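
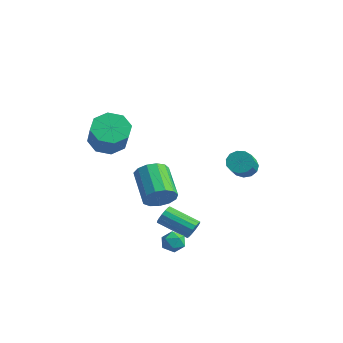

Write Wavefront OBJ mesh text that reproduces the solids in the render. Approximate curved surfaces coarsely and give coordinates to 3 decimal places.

v 2.815 -2.697 -3.321
v 3.296 -2.616 -3.784
v 3.284 -3.624 -2.996
v 3.765 -3.543 -3.459
v 3.735 -3.129 -2.93
v 3.445 -2.556 -3.131
v 3.135 -3.684 -3.649
v 2.845 -3.111 -3.85
v 3.494 -3.226 -3.987
v 3.864 -2.883 -3.543
v 2.716 -3.357 -3.237
v 3.086 -3.014 -2.793
v -1.205 -3.431 2.033
v -0.383 -3.045 1.571
v 0.708 -3.723 2.944
v -0.115 -4.109 3.407
v -0.705 -2.543 2.074
v 0.386 -3.221 3.447
v -1.321 -2.562 2.554
v -0.23 -3.239 3.927
v -1.869 -3.09 2.729
v -0.778 -3.767 4.102
v -2.028 -3.817 2.496
v -0.937 -4.495 3.869
v -1.706 -4.319 1.993
v -0.615 -4.997 3.366
v -1.09 -4.301 1.513
v 0.001 -4.978 2.886
v -0.542 -3.773 1.338
v 0.549 -4.45 2.711
v 0.183 -1.294 -2.314
v 0.673 -0.54 -2.122
v -0.913 0.229 -1.095
v -1.403 -0.526 -1.286
v 0.429 -0.445 -2.569
v -1.157 0.323 -1.542
v 0.107 -0.621 -2.936
v -1.479 0.148 -1.908
v -0.191 -1.01 -3.104
v -1.777 -0.241 -2.077
v -0.37 -1.489 -3.022
v -1.956 -0.721 -1.995
v -0.374 -1.907 -2.715
v -1.96 -1.138 -1.688
v -0.2 -2.13 -2.28
v -1.786 -1.361 -1.253
v 0.095 -2.088 -1.856
v -1.491 -1.319 -0.829
v 0.418 -1.793 -1.577
v -1.168 -1.025 -0.55
v 0.667 -1.341 -1.532
v -0.92 -0.572 -0.505
v 0.762 -0.873 -1.735
v -0.825 -0.105 -0.708
v 2.028 2.693 -0.672
v 2.286 2.385 -1.258
v 3.349 1.059 -0.093
v 3.092 1.367 0.492
v 2.543 2.676 -1.161
v 3.606 1.351 0.003
v 2.636 2.972 -0.909
v 3.7 1.647 0.255
v 2.537 3.18 -0.582
v 3.6 1.854 0.582
v 2.276 3.233 -0.283
v 3.339 1.907 0.881
v 1.936 3.114 -0.108
v 3 1.789 1.056
v 1.626 2.862 -0.112
v 2.689 1.536 1.052
v 1.443 2.556 -0.294
v 2.507 1.23 0.871
v 1.446 2.293 -0.596
v 2.51 0.968 0.569
v 1.634 2.157 -0.922
v 2.698 0.832 0.243
v 1.947 2.192 -1.169
v 3.011 0.866 -0.004
v 3.436 -1.939 -2.942
v 3.743 -2.082 -2.471
v 2.312 -2.783 -1.748
v 2.004 -2.641 -2.218
v 3.637 -1.806 -2.414
v 2.206 -2.508 -1.691
v 3.477 -1.567 -2.499
v 2.046 -2.268 -1.776
v 3.306 -1.427 -2.702
v 1.875 -2.129 -1.979
v 3.169 -1.425 -2.97
v 1.738 -2.126 -2.246
v 3.104 -1.56 -3.23
v 1.673 -2.261 -2.506
v 3.128 -1.797 -3.412
v 1.697 -2.498 -2.689
v 3.234 -2.072 -3.469
v 1.803 -2.774 -2.746
v 3.394 -2.312 -3.384
v 1.963 -3.013 -2.661
v 3.565 -2.451 -3.181
v 2.134 -3.153 -2.458
v 3.702 -2.454 -2.914
v 2.271 -3.155 -2.19
v 3.767 -2.319 -2.654
v 2.336 -3.02 -1.93
f 1 12 6
f 1 6 2
f 1 2 8
f 1 8 11
f 1 11 12
f 2 6 10
f 6 12 5
f 12 11 3
f 11 8 7
f 8 2 9
f 4 10 5
f 4 5 3
f 4 3 7
f 4 7 9
f 4 9 10
f 5 10 6
f 3 5 12
f 7 3 11
f 9 7 8
f 10 9 2
f 14 13 17
f 14 17 15
f 15 17 18
f 15 18 16
f 17 13 19
f 17 19 18
f 18 19 20
f 18 20 16
f 19 13 21
f 19 21 20
f 20 21 22
f 20 22 16
f 21 13 23
f 21 23 22
f 22 23 24
f 22 24 16
f 23 13 25
f 23 25 24
f 24 25 26
f 24 26 16
f 25 13 27
f 25 27 26
f 26 27 28
f 26 28 16
f 27 13 29
f 27 29 28
f 28 29 30
f 28 30 16
f 29 13 14
f 29 14 30
f 30 14 15
f 30 15 16
f 32 31 35
f 32 35 33
f 33 35 36
f 33 36 34
f 35 31 37
f 35 37 36
f 36 37 38
f 36 38 34
f 37 31 39
f 37 39 38
f 38 39 40
f 38 40 34
f 39 31 41
f 39 41 40
f 40 41 42
f 40 42 34
f 41 31 43
f 41 43 42
f 42 43 44
f 42 44 34
f 43 31 45
f 43 45 44
f 44 45 46
f 44 46 34
f 45 31 47
f 45 47 46
f 46 47 48
f 46 48 34
f 47 31 49
f 47 49 48
f 48 49 50
f 48 50 34
f 49 31 51
f 49 51 50
f 50 51 52
f 50 52 34
f 51 31 53
f 51 53 52
f 52 53 54
f 52 54 34
f 53 31 32
f 53 32 54
f 54 32 33
f 54 33 34
f 56 55 59
f 56 59 57
f 57 59 60
f 57 60 58
f 59 55 61
f 59 61 60
f 60 61 62
f 60 62 58
f 61 55 63
f 61 63 62
f 62 63 64
f 62 64 58
f 63 55 65
f 63 65 64
f 64 65 66
f 64 66 58
f 65 55 67
f 65 67 66
f 66 67 68
f 66 68 58
f 67 55 69
f 67 69 68
f 68 69 70
f 68 70 58
f 69 55 71
f 69 71 70
f 70 71 72
f 70 72 58
f 71 55 73
f 71 73 72
f 72 73 74
f 72 74 58
f 73 55 75
f 73 75 74
f 74 75 76
f 74 76 58
f 75 55 77
f 75 77 76
f 76 77 78
f 76 78 58
f 77 55 56
f 77 56 78
f 78 56 57
f 78 57 58
f 80 79 83
f 80 83 81
f 81 83 84
f 81 84 82
f 83 79 85
f 83 85 84
f 84 85 86
f 84 86 82
f 85 79 87
f 85 87 86
f 86 87 88
f 86 88 82
f 87 79 89
f 87 89 88
f 88 89 90
f 88 90 82
f 89 79 91
f 89 91 90
f 90 91 92
f 90 92 82
f 91 79 93
f 91 93 92
f 92 93 94
f 92 94 82
f 93 79 95
f 93 95 94
f 94 95 96
f 94 96 82
f 95 79 97
f 95 97 96
f 96 97 98
f 96 98 82
f 97 79 99
f 97 99 98
f 98 99 100
f 98 100 82
f 99 79 101
f 99 101 100
f 100 101 102
f 100 102 82
f 101 79 103
f 101 103 102
f 102 103 104
f 102 104 82
f 103 79 80
f 103 80 104
f 104 80 81
f 104 81 82



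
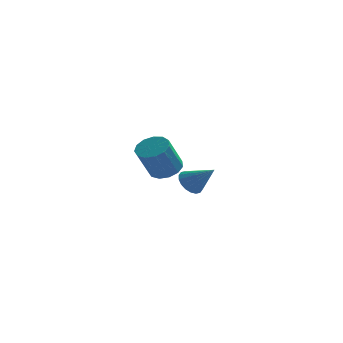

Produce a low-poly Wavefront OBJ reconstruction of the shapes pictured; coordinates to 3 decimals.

v -0.455 -3.556 2.076
v 0.009 -2.968 2.519
v -0.582 -3.717 4.128
v -1.045 -4.304 3.684
v -0.434 -2.77 2.449
v -1.025 -3.519 4.057
v -0.884 -2.822 2.26
v -1.474 -3.57 3.869
v -1.197 -3.106 2.013
v -1.787 -3.855 3.621
v -1.275 -3.533 1.785
v -1.865 -4.282 3.394
v -1.092 -3.968 1.65
v -1.682 -4.716 3.259
v -0.707 -4.271 1.65
v -1.297 -5.02 3.259
v -0.242 -4.348 1.785
v -0.832 -5.096 3.394
v 0.155 -4.173 2.013
v -0.435 -4.921 3.621
v 0.359 -3.802 2.26
v -0.231 -4.55 3.869
v 0.304 -3.353 2.449
v -0.286 -4.101 4.057
v 0.458 2.206 -1.122
v 0.902 2.885 -1.239
v 1.662 1.614 0.002
v 0.685 2.977 -0.96
v 0.424 2.915 -0.713
v 0.169 2.713 -0.547
v -0.028 2.41 -0.495
v -0.129 2.067 -0.567
v -0.113 1.752 -0.749
v 0.015 1.526 -1.006
v 0.231 1.435 -1.285
v 0.493 1.496 -1.532
v 0.747 1.698 -1.698
v 0.945 2.001 -1.75
v 1.046 2.344 -1.678
v 1.03 2.66 -1.496
f 2 1 5
f 2 5 3
f 3 5 6
f 3 6 4
f 5 1 7
f 5 7 6
f 6 7 8
f 6 8 4
f 7 1 9
f 7 9 8
f 8 9 10
f 8 10 4
f 9 1 11
f 9 11 10
f 10 11 12
f 10 12 4
f 11 1 13
f 11 13 12
f 12 13 14
f 12 14 4
f 13 1 15
f 13 15 14
f 14 15 16
f 14 16 4
f 15 1 17
f 15 17 16
f 16 17 18
f 16 18 4
f 17 1 19
f 17 19 18
f 18 19 20
f 18 20 4
f 19 1 21
f 19 21 20
f 20 21 22
f 20 22 4
f 21 1 23
f 21 23 22
f 22 23 24
f 22 24 4
f 23 1 2
f 23 2 24
f 24 2 3
f 24 3 4
f 26 25 28
f 26 28 27
f 28 25 29
f 28 29 27
f 29 25 30
f 29 30 27
f 30 25 31
f 30 31 27
f 31 25 32
f 31 32 27
f 32 25 33
f 32 33 27
f 33 25 34
f 33 34 27
f 34 25 35
f 34 35 27
f 35 25 36
f 35 36 27
f 36 25 37
f 36 37 27
f 37 25 38
f 37 38 27
f 38 25 39
f 38 39 27
f 39 25 40
f 39 40 27
f 40 25 26
f 40 26 27



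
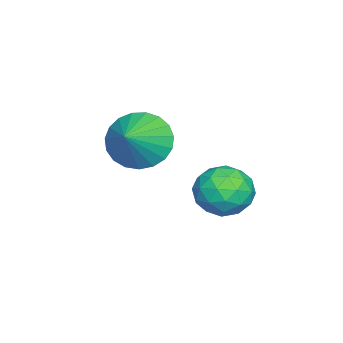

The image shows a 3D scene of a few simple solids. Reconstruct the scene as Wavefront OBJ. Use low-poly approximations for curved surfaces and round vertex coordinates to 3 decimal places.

v -3.529 -2.599 1.188
v -3.03 -2.847 0.382
v -2.391 -2.661 1.912
v -3.004 -2.44 0.376
v -3.069 -2.061 0.511
v -3.214 -1.775 0.762
v -3.413 -1.631 1.088
v -3.632 -1.655 1.43
v -3.833 -1.842 1.731
v -3.982 -2.16 1.938
v -4.053 -2.554 2.015
v -4.032 -2.956 1.95
v -3.925 -3.296 1.752
v -3.75 -3.515 1.457
v -3.536 -3.577 1.116
v -3.321 -3.469 0.787
v -3.142 -3.211 0.527
v -2.754 0.334 -0.393
v -2.179 0.847 0.038
v -2.541 -0.707 0.562
v -1.966 -0.194 0.993
v -2.826 0.007 0.996
v -2.958 0.651 0.405
v -1.762 -0.511 0.195
v -1.894 0.133 -0.396
v -1.566 0.325 0.401
v -2.224 0.646 0.896
v -2.496 -0.506 -0.296
v -3.154 -0.185 0.199
v -2.485 0.682 -0.262
v -2.235 -0.542 0.862
v -2.74 -0.424 0.863
v -2.402 -0.122 1.117
v -2.943 0.566 -0.046
v -2.605 0.868 0.208
v -2.985 0.375 0.771
v -2.115 -0.728 0.392
v -1.777 -0.426 0.646
v -2.318 0.262 -0.517
v -1.98 0.564 -0.263
v -1.735 -0.235 -0.171
v -1.787 0.677 0.205
v -1.662 0.065 0.767
v -1.542 -0.121 0.298
v -1.619 0.257 -0.05
v -2.173 0.865 0.496
v -2.048 0.253 1.058
v -2.554 0.371 1.06
v -2.631 0.75 0.713
v -1.813 0.558 0.71
v -2.672 -0.113 -0.458
v -2.547 -0.725 0.104
v -2.089 -0.61 -0.113
v -2.166 -0.231 -0.46
v -3.058 0.075 -0.167
v -2.933 -0.537 0.395
v -3.101 -0.117 0.65
v -3.178 0.261 0.302
v -2.907 -0.418 -0.11
f 2 1 4
f 2 4 3
f 4 1 5
f 4 5 3
f 5 1 6
f 5 6 3
f 6 1 7
f 6 7 3
f 7 1 8
f 7 8 3
f 8 1 9
f 8 9 3
f 9 1 10
f 9 10 3
f 10 1 11
f 10 11 3
f 11 1 12
f 11 12 3
f 12 1 13
f 12 13 3
f 13 1 14
f 13 14 3
f 14 1 15
f 14 15 3
f 15 1 16
f 15 16 3
f 16 1 17
f 16 17 3
f 17 1 2
f 17 2 3
f 18 55 34
f 55 29 58
f 34 58 23
f 55 58 34
f 18 34 30
f 34 23 35
f 30 35 19
f 34 35 30
f 18 30 39
f 30 19 40
f 39 40 25
f 30 40 39
f 18 39 51
f 39 25 54
f 51 54 28
f 39 54 51
f 18 51 55
f 51 28 59
f 55 59 29
f 51 59 55
f 19 35 46
f 35 23 49
f 46 49 27
f 35 49 46
f 23 58 36
f 58 29 57
f 36 57 22
f 58 57 36
f 29 59 56
f 59 28 52
f 56 52 20
f 59 52 56
f 28 54 53
f 54 25 41
f 53 41 24
f 54 41 53
f 25 40 45
f 40 19 42
f 45 42 26
f 40 42 45
f 21 47 33
f 47 27 48
f 33 48 22
f 47 48 33
f 21 33 31
f 33 22 32
f 31 32 20
f 33 32 31
f 21 31 38
f 31 20 37
f 38 37 24
f 31 37 38
f 21 38 43
f 38 24 44
f 43 44 26
f 38 44 43
f 21 43 47
f 43 26 50
f 47 50 27
f 43 50 47
f 22 48 36
f 48 27 49
f 36 49 23
f 48 49 36
f 20 32 56
f 32 22 57
f 56 57 29
f 32 57 56
f 24 37 53
f 37 20 52
f 53 52 28
f 37 52 53
f 26 44 45
f 44 24 41
f 45 41 25
f 44 41 45
f 27 50 46
f 50 26 42
f 46 42 19
f 50 42 46



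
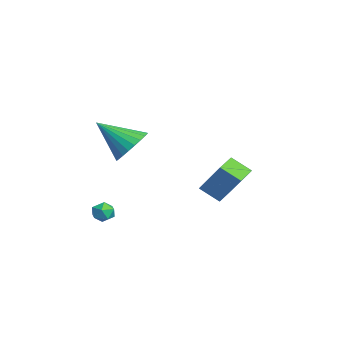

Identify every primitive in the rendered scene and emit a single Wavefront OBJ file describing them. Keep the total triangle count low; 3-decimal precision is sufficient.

v -2.068 -2.618 -3.475
v -1.42 -2.634 -3.404
v -2.04 -3.566 -3.936
v -1.392 -3.582 -3.865
v -1.779 -3.624 -3.341
v -1.796 -3.037 -3.057
v -1.664 -3.163 -4.283
v -1.681 -2.576 -3.999
v -1.171 -2.97 -3.904
v -1.241 -3.255 -3.322
v -2.219 -2.945 -4.018
v -2.289 -3.23 -3.436
v 0.354 -2.044 1.305
v 1.336 -2.089 1.777
v -0.374 -3.576 2.675
v 1.145 -1.789 2.01
v 0.833 -1.528 2.137
v 0.449 -1.346 2.136
v 0.05 -1.27 2.009
v -0.302 -1.312 1.775
v -0.555 -1.465 1.469
v -0.669 -1.707 1.138
v -0.627 -2 0.833
v -0.436 -2.3 0.599
v -0.125 -2.561 0.473
v 0.259 -2.743 0.474
v 0.658 -2.819 0.601
v 1.01 -2.777 0.835
v 1.263 -2.623 1.141
v 1.377 -2.382 1.472
v -2.425 2.655 -3.754
v -2.962 1.752 -3.025
v -3.42 3.416 -3.546
v -3.958 2.512 -2.817
v -1.442 3.468 -2.023
v -1.98 2.564 -1.294
v -2.438 4.228 -1.815
v -2.975 3.325 -1.086
f 1 12 6
f 1 6 2
f 1 2 8
f 1 8 11
f 1 11 12
f 2 6 10
f 6 12 5
f 12 11 3
f 11 8 7
f 8 2 9
f 4 10 5
f 4 5 3
f 4 3 7
f 4 7 9
f 4 9 10
f 5 10 6
f 3 5 12
f 7 3 11
f 9 7 8
f 10 9 2
f 14 13 16
f 14 16 15
f 16 13 17
f 16 17 15
f 17 13 18
f 17 18 15
f 18 13 19
f 18 19 15
f 19 13 20
f 19 20 15
f 20 13 21
f 20 21 15
f 21 13 22
f 21 22 15
f 22 13 23
f 22 23 15
f 23 13 24
f 23 24 15
f 24 13 25
f 24 25 15
f 25 13 26
f 25 26 15
f 26 13 27
f 26 27 15
f 27 13 28
f 27 28 15
f 28 13 29
f 28 29 15
f 29 13 30
f 29 30 15
f 30 13 14
f 30 14 15
f 32 34 31
f 35 32 31
f 31 34 33
f 33 35 31
f 32 38 34
f 36 32 35
f 36 38 32
f 34 38 33
f 37 35 33
f 33 38 37
f 37 36 35
f 38 36 37



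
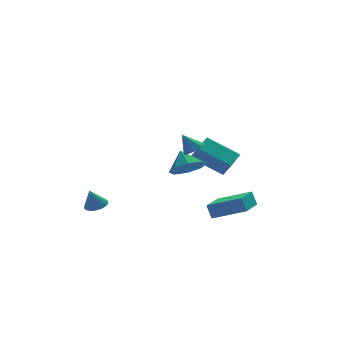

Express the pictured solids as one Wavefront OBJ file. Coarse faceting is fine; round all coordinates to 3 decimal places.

v 0.907 -2.894 -0.667
v 1.43 -3.51 -0.012
v 0.833 -1.986 0.247
v 1.911 -3.041 -0.439
v 1.805 -2.486 -0.999
v 1.173 -2.169 -1.364
v 0.385 -2.277 -1.322
v -0.097 -2.746 -0.895
v 0.01 -3.302 -0.335
v 0.642 -3.618 0.031
v -3.06 0.415 -4.204
v -2.498 0.075 -4.027
v -3.44 0.385 -3.056
v -2.419 0.327 -3.995
v -2.438 0.591 -3.994
v -2.551 0.829 -4.025
v -2.742 1.004 -4.083
v -2.981 1.089 -4.16
v -3.232 1.072 -4.244
v -3.457 0.954 -4.321
v -3.622 0.755 -4.381
v -3.701 0.504 -4.414
v -3.682 0.239 -4.415
v -3.569 0.001 -4.383
v -3.378 -0.174 -4.325
v -3.139 -0.259 -4.248
v -2.888 -0.241 -4.165
v -2.663 -0.124 -4.087
v 0.761 -4.197 1.274
v 1.294 -4.324 1.624
v 0.239 -3.763 2.226
v 1.303 -3.869 1.422
v 0.995 -3.606 1.133
v 0.55 -3.689 0.927
v 0.229 -4.069 0.923
v 0.22 -4.524 1.125
v 0.528 -4.787 1.414
v 0.973 -4.704 1.62
v 4.148 0.093 -3.003
v 4.316 -0.621 -2.041
v 2.636 1.216 -1.905
v 2.804 0.501 -0.943
v 4.996 0.839 -2.597
v 5.164 0.124 -1.635
v 3.484 1.961 -1.499
v 3.652 1.247 -0.537
v 3.266 -5.233 -3.195
v 3.112 -4.876 -2.384
v 1.734 -4.217 -3.932
v 1.58 -3.86 -3.12
v 4.56 -3.62 -3.66
v 4.406 -3.263 -2.848
v 3.028 -2.604 -4.396
v 2.874 -2.247 -3.585
f 2 1 4
f 2 4 3
f 4 1 5
f 4 5 3
f 5 1 6
f 5 6 3
f 6 1 7
f 6 7 3
f 7 1 8
f 7 8 3
f 8 1 9
f 8 9 3
f 9 1 10
f 9 10 3
f 10 1 2
f 10 2 3
f 12 11 14
f 12 14 13
f 14 11 15
f 14 15 13
f 15 11 16
f 15 16 13
f 16 11 17
f 16 17 13
f 17 11 18
f 17 18 13
f 18 11 19
f 18 19 13
f 19 11 20
f 19 20 13
f 20 11 21
f 20 21 13
f 21 11 22
f 21 22 13
f 22 11 23
f 22 23 13
f 23 11 24
f 23 24 13
f 24 11 25
f 24 25 13
f 25 11 26
f 25 26 13
f 26 11 27
f 26 27 13
f 27 11 28
f 27 28 13
f 28 11 12
f 28 12 13
f 30 29 32
f 30 32 31
f 32 29 33
f 32 33 31
f 33 29 34
f 33 34 31
f 34 29 35
f 34 35 31
f 35 29 36
f 35 36 31
f 36 29 37
f 36 37 31
f 37 29 38
f 37 38 31
f 38 29 30
f 38 30 31
f 40 42 39
f 43 40 39
f 39 42 41
f 41 43 39
f 40 46 42
f 44 40 43
f 44 46 40
f 42 46 41
f 45 43 41
f 41 46 45
f 45 44 43
f 46 44 45
f 48 50 47
f 51 48 47
f 47 50 49
f 49 51 47
f 48 54 50
f 52 48 51
f 52 54 48
f 50 54 49
f 53 51 49
f 49 54 53
f 53 52 51
f 54 52 53



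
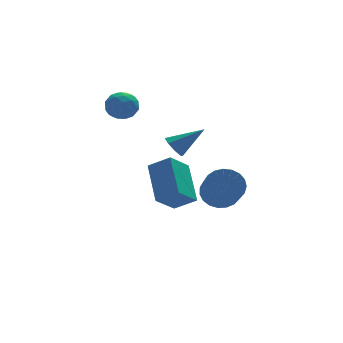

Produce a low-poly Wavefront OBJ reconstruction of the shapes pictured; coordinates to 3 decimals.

v -1.928 2.819 0.83
v -1.528 2.743 1.443
v -1.452 1.817 0.397
v -1.052 1.741 1.01
v -1.783 1.654 1.034
v -2.077 2.274 1.302
v -0.903 2.286 0.538
v -1.197 2.906 0.806
v -0.895 2.414 1.263
v -1.438 2.024 1.569
v -1.542 2.536 0.271
v -2.085 2.146 0.577
v -1.77 2.869 1.175
v -1.21 1.691 0.665
v -1.64 1.64 0.68
v -1.405 1.596 1.04
v -2.092 2.593 1.091
v -1.857 2.549 1.452
v -2.007 1.909 1.211
v -1.123 2.011 0.388
v -0.888 1.967 0.749
v -1.575 2.964 0.8
v -1.34 2.92 1.16
v -0.973 2.651 0.629
v -1.162 2.631 1.429
v -0.883 2.042 1.175
v -0.795 2.363 0.897
v -0.968 2.727 1.055
v -1.482 2.402 1.609
v -1.202 1.813 1.355
v -1.632 1.762 1.369
v -1.804 2.126 1.526
v -1.11 2.208 1.503
v -1.778 2.747 0.485
v -1.498 2.158 0.231
v -1.176 2.434 0.314
v -1.348 2.798 0.471
v -2.097 2.518 0.665
v -1.818 1.929 0.411
v -2.012 1.833 0.785
v -2.185 2.197 0.943
v -1.87 2.352 0.337
v 1.221 -1.555 -2.534
v 1.856 -1.966 -2.85
v 1.534 -3.256 -1.822
v 0.899 -2.845 -1.506
v 2.002 -1.797 -2.592
v 1.68 -3.087 -1.565
v 2.013 -1.586 -2.325
v 1.691 -2.876 -1.297
v 1.887 -1.37 -2.093
v 1.565 -2.66 -1.065
v 1.646 -1.186 -1.937
v 1.324 -2.476 -0.91
v 1.331 -1.066 -1.885
v 1.009 -2.355 -0.858
v 0.998 -1.03 -1.945
v 0.675 -2.32 -0.917
v 0.702 -1.085 -2.107
v 0.38 -2.375 -1.079
v 0.497 -1.222 -2.342
v 0.175 -2.511 -1.315
v 0.417 -1.416 -2.611
v 0.095 -2.705 -1.583
v 0.476 -1.634 -2.866
v 0.153 -2.923 -1.839
v 0.663 -1.838 -3.064
v 0.341 -3.128 -2.036
v 0.948 -1.994 -3.17
v 0.625 -3.284 -2.143
v 1.279 -2.074 -3.166
v 0.957 -3.363 -2.139
v 1.601 -2.064 -3.053
v 1.278 -3.353 -2.026
v 0.814 2.606 -1.945
v 1.165 2.903 -2.345
v 2.046 2.374 -1.035
v 0.981 3.187 -2.024
v 0.698 3.13 -1.656
v 0.484 2.766 -1.458
v 0.462 2.308 -1.545
v 0.647 2.024 -1.867
v 0.929 2.081 -2.235
v 1.144 2.445 -2.433
v -0.514 1.078 -4.068
v -0.266 2.74 -2.911
v 0.44 1.532 -4.924
v 0.689 3.193 -3.767
v 0.271 0.547 -3.473
v 0.52 2.208 -2.316
v 1.226 1 -4.329
v 1.474 2.662 -3.172
f 1 38 17
f 38 12 41
f 17 41 6
f 38 41 17
f 1 17 13
f 17 6 18
f 13 18 2
f 17 18 13
f 1 13 22
f 13 2 23
f 22 23 8
f 13 23 22
f 1 22 34
f 22 8 37
f 34 37 11
f 22 37 34
f 1 34 38
f 34 11 42
f 38 42 12
f 34 42 38
f 2 18 29
f 18 6 32
f 29 32 10
f 18 32 29
f 6 41 19
f 41 12 40
f 19 40 5
f 41 40 19
f 12 42 39
f 42 11 35
f 39 35 3
f 42 35 39
f 11 37 36
f 37 8 24
f 36 24 7
f 37 24 36
f 8 23 28
f 23 2 25
f 28 25 9
f 23 25 28
f 4 30 16
f 30 10 31
f 16 31 5
f 30 31 16
f 4 16 14
f 16 5 15
f 14 15 3
f 16 15 14
f 4 14 21
f 14 3 20
f 21 20 7
f 14 20 21
f 4 21 26
f 21 7 27
f 26 27 9
f 21 27 26
f 4 26 30
f 26 9 33
f 30 33 10
f 26 33 30
f 5 31 19
f 31 10 32
f 19 32 6
f 31 32 19
f 3 15 39
f 15 5 40
f 39 40 12
f 15 40 39
f 7 20 36
f 20 3 35
f 36 35 11
f 20 35 36
f 9 27 28
f 27 7 24
f 28 24 8
f 27 24 28
f 10 33 29
f 33 9 25
f 29 25 2
f 33 25 29
f 44 43 47
f 44 47 45
f 45 47 48
f 45 48 46
f 47 43 49
f 47 49 48
f 48 49 50
f 48 50 46
f 49 43 51
f 49 51 50
f 50 51 52
f 50 52 46
f 51 43 53
f 51 53 52
f 52 53 54
f 52 54 46
f 53 43 55
f 53 55 54
f 54 55 56
f 54 56 46
f 55 43 57
f 55 57 56
f 56 57 58
f 56 58 46
f 57 43 59
f 57 59 58
f 58 59 60
f 58 60 46
f 59 43 61
f 59 61 60
f 60 61 62
f 60 62 46
f 61 43 63
f 61 63 62
f 62 63 64
f 62 64 46
f 63 43 65
f 63 65 64
f 64 65 66
f 64 66 46
f 65 43 67
f 65 67 66
f 66 67 68
f 66 68 46
f 67 43 69
f 67 69 68
f 68 69 70
f 68 70 46
f 69 43 71
f 69 71 70
f 70 71 72
f 70 72 46
f 71 43 73
f 71 73 72
f 72 73 74
f 72 74 46
f 73 43 44
f 73 44 74
f 74 44 45
f 74 45 46
f 76 75 78
f 76 78 77
f 78 75 79
f 78 79 77
f 79 75 80
f 79 80 77
f 80 75 81
f 80 81 77
f 81 75 82
f 81 82 77
f 82 75 83
f 82 83 77
f 83 75 84
f 83 84 77
f 84 75 76
f 84 76 77
f 86 88 85
f 89 86 85
f 85 88 87
f 87 89 85
f 86 92 88
f 90 86 89
f 90 92 86
f 88 92 87
f 91 89 87
f 87 92 91
f 91 90 89
f 92 90 91



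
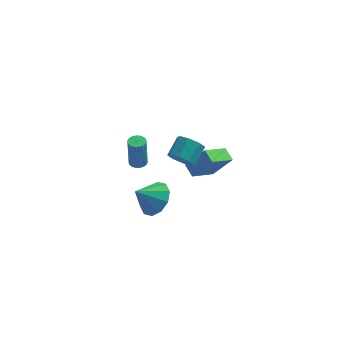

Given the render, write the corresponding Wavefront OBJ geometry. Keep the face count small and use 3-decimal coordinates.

v -2.797 3.591 -4.065
v -2.436 3.951 -4.059
v -2.481 3.968 -2.21
v -2.843 3.609 -2.215
v -2.601 4.062 -4.064
v -2.647 4.079 -2.215
v -2.796 4.101 -4.069
v -2.842 4.119 -2.22
v -2.991 4.063 -4.074
v -3.037 4.08 -2.224
v -3.157 3.953 -4.077
v -3.202 3.97 -2.228
v -3.268 3.788 -4.078
v -3.313 3.805 -2.229
v -3.307 3.593 -4.077
v -3.353 3.61 -2.228
v -3.269 3.397 -4.075
v -3.314 3.415 -2.225
v -3.159 3.232 -4.07
v -3.204 3.249 -2.221
v -2.993 3.121 -4.065
v -3.039 3.138 -2.216
v -2.798 3.081 -4.06
v -2.844 3.099 -2.211
v -2.603 3.12 -4.056
v -2.649 3.137 -2.206
v -2.438 3.23 -4.052
v -2.483 3.247 -2.203
v -2.327 3.395 -4.051
v -2.372 3.412 -2.202
v -2.287 3.59 -4.052
v -2.333 3.607 -2.203
v -2.326 3.785 -4.055
v -2.371 3.803 -2.205
v 0.377 -0.786 -0.536
v 1.368 -0.762 0.746
v -0.028 -0.153 -0.235
v 0.963 -0.129 1.047
v 1.377 0.229 -1.327
v 2.368 0.253 -0.045
v 0.972 0.862 -1.026
v 1.963 0.886 0.256
v -0.118 -1.877 1.942
v 0.451 -1.814 1.427
v 0.887 -0.881 2.023
v 0.318 -0.943 2.538
v -0.023 -1.497 1.279
v 0.413 -0.564 1.875
v -0.553 -1.403 1.519
v -0.117 -0.47 2.115
v -0.828 -1.586 2.006
v -0.392 -0.653 2.603
v -0.687 -1.939 2.457
v -0.251 -1.006 3.053
v -0.213 -2.256 2.605
v 0.223 -1.323 3.201
v 0.317 -2.35 2.365
v 0.753 -1.417 2.961
v 0.592 -2.167 1.877
v 1.028 -1.234 2.474
v -1.308 -3.486 0.285
v -0.57 -3.522 1.003
v -2.252 -3.854 1.235
v -0.808 -2.932 0.995
v -1.237 -2.553 0.715
v -1.693 -2.531 0.271
v -2.001 -2.873 -0.168
v -2.045 -3.45 -0.434
v -1.807 -4.04 -0.426
v -1.378 -4.419 -0.146
v -0.923 -4.441 0.298
v -0.614 -4.099 0.737
f 2 1 5
f 2 5 3
f 3 5 6
f 3 6 4
f 5 1 7
f 5 7 6
f 6 7 8
f 6 8 4
f 7 1 9
f 7 9 8
f 8 9 10
f 8 10 4
f 9 1 11
f 9 11 10
f 10 11 12
f 10 12 4
f 11 1 13
f 11 13 12
f 12 13 14
f 12 14 4
f 13 1 15
f 13 15 14
f 14 15 16
f 14 16 4
f 15 1 17
f 15 17 16
f 16 17 18
f 16 18 4
f 17 1 19
f 17 19 18
f 18 19 20
f 18 20 4
f 19 1 21
f 19 21 20
f 20 21 22
f 20 22 4
f 21 1 23
f 21 23 22
f 22 23 24
f 22 24 4
f 23 1 25
f 23 25 24
f 24 25 26
f 24 26 4
f 25 1 27
f 25 27 26
f 26 27 28
f 26 28 4
f 27 1 29
f 27 29 28
f 28 29 30
f 28 30 4
f 29 1 31
f 29 31 30
f 30 31 32
f 30 32 4
f 31 1 33
f 31 33 32
f 32 33 34
f 32 34 4
f 33 1 2
f 33 2 34
f 34 2 3
f 34 3 4
f 36 38 35
f 39 36 35
f 35 38 37
f 37 39 35
f 36 42 38
f 40 36 39
f 40 42 36
f 38 42 37
f 41 39 37
f 37 42 41
f 41 40 39
f 42 40 41
f 44 43 47
f 44 47 45
f 45 47 48
f 45 48 46
f 47 43 49
f 47 49 48
f 48 49 50
f 48 50 46
f 49 43 51
f 49 51 50
f 50 51 52
f 50 52 46
f 51 43 53
f 51 53 52
f 52 53 54
f 52 54 46
f 53 43 55
f 53 55 54
f 54 55 56
f 54 56 46
f 55 43 57
f 55 57 56
f 56 57 58
f 56 58 46
f 57 43 59
f 57 59 58
f 58 59 60
f 58 60 46
f 59 43 44
f 59 44 60
f 60 44 45
f 60 45 46
f 62 61 64
f 62 64 63
f 64 61 65
f 64 65 63
f 65 61 66
f 65 66 63
f 66 61 67
f 66 67 63
f 67 61 68
f 67 68 63
f 68 61 69
f 68 69 63
f 69 61 70
f 69 70 63
f 70 61 71
f 70 71 63
f 71 61 72
f 71 72 63
f 72 61 62
f 72 62 63



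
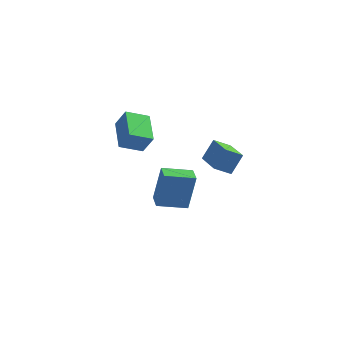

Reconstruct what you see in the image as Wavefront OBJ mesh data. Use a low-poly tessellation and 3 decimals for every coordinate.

v 3.927 -2.698 0.845
v 4.261 -2.233 1.843
v 2.783 -1.392 0.621
v 3.118 -0.928 1.618
v 4.542 -2.232 0.422
v 4.877 -1.768 1.419
v 3.399 -0.927 0.197
v 3.733 -0.462 1.195
v -0.903 0.264 -0.456
v -1.751 -0.493 -0.012
v -1.779 1.658 0.246
v -2.627 0.902 0.69
v -0.313 0.158 0.49
v -1.161 -0.598 0.934
v -1.189 1.553 1.192
v -2.037 0.796 1.636
v -0.014 -0.541 -2.894
v 0.323 -0.389 -0.979
v 1.188 0.277 -3.17
v 1.524 0.429 -1.256
v 0.516 -1.329 -2.924
v 0.852 -1.177 -1.01
v 1.717 -0.511 -3.201
v 2.054 -0.359 -1.286
f 2 4 1
f 5 2 1
f 1 4 3
f 3 5 1
f 2 8 4
f 6 2 5
f 6 8 2
f 4 8 3
f 7 5 3
f 3 8 7
f 7 6 5
f 8 6 7
f 10 12 9
f 13 10 9
f 9 12 11
f 11 13 9
f 10 16 12
f 14 10 13
f 14 16 10
f 12 16 11
f 15 13 11
f 11 16 15
f 15 14 13
f 16 14 15
f 18 20 17
f 21 18 17
f 17 20 19
f 19 21 17
f 18 24 20
f 22 18 21
f 22 24 18
f 20 24 19
f 23 21 19
f 19 24 23
f 23 22 21
f 24 22 23



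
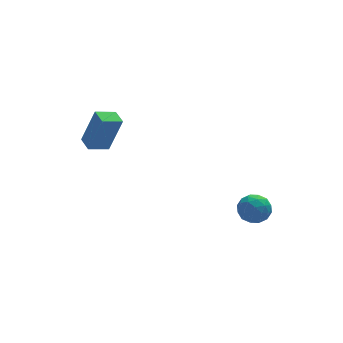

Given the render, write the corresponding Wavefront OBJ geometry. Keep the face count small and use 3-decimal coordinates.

v 1.835 -2.947 -0.242
v 2.464 -2.469 -0.637
v 2.736 -4.051 -0.143
v 3.365 -3.573 -0.538
v 3.099 -3.365 0.277
v 2.542 -2.682 0.217
v 2.658 -3.838 -0.997
v 2.101 -3.155 -1.057
v 2.972 -3.02 -1.104
v 3.245 -2.727 -0.316
v 1.955 -3.793 -0.464
v 2.228 -3.5 0.324
v 2.07 -2.611 -0.448
v 3.13 -3.909 -0.332
v 2.974 -3.787 0.147
v 3.343 -3.506 -0.085
v 2.116 -2.736 0.054
v 2.486 -2.455 -0.178
v 2.859 -2.982 0.359
v 2.714 -4.065 -0.602
v 3.084 -3.784 -0.834
v 1.857 -3.014 -0.695
v 2.226 -2.733 -0.927
v 2.341 -3.538 -1.139
v 2.739 -2.654 -0.954
v 3.269 -3.303 -0.897
v 2.853 -3.458 -1.166
v 2.526 -3.057 -1.202
v 2.899 -2.482 -0.492
v 3.429 -3.131 -0.434
v 3.273 -3.008 0.046
v 2.945 -2.607 0.01
v 3.198 -2.805 -0.766
v 1.771 -3.389 -0.346
v 2.301 -4.038 -0.288
v 2.255 -3.913 -0.79
v 1.927 -3.512 -0.826
v 1.931 -3.217 0.117
v 2.461 -3.866 0.174
v 2.674 -3.463 0.422
v 2.347 -3.062 0.386
v 2.002 -3.715 -0.014
v -4.397 1.69 1.577
v -3.719 1.519 3.588
v -4.57 2.584 1.711
v -3.891 2.413 3.722
v -3.329 1.947 1.238
v -2.65 1.776 3.249
v -3.501 2.841 1.372
v -2.823 2.67 3.383
f 1 38 17
f 38 12 41
f 17 41 6
f 38 41 17
f 1 17 13
f 17 6 18
f 13 18 2
f 17 18 13
f 1 13 22
f 13 2 23
f 22 23 8
f 13 23 22
f 1 22 34
f 22 8 37
f 34 37 11
f 22 37 34
f 1 34 38
f 34 11 42
f 38 42 12
f 34 42 38
f 2 18 29
f 18 6 32
f 29 32 10
f 18 32 29
f 6 41 19
f 41 12 40
f 19 40 5
f 41 40 19
f 12 42 39
f 42 11 35
f 39 35 3
f 42 35 39
f 11 37 36
f 37 8 24
f 36 24 7
f 37 24 36
f 8 23 28
f 23 2 25
f 28 25 9
f 23 25 28
f 4 30 16
f 30 10 31
f 16 31 5
f 30 31 16
f 4 16 14
f 16 5 15
f 14 15 3
f 16 15 14
f 4 14 21
f 14 3 20
f 21 20 7
f 14 20 21
f 4 21 26
f 21 7 27
f 26 27 9
f 21 27 26
f 4 26 30
f 26 9 33
f 30 33 10
f 26 33 30
f 5 31 19
f 31 10 32
f 19 32 6
f 31 32 19
f 3 15 39
f 15 5 40
f 39 40 12
f 15 40 39
f 7 20 36
f 20 3 35
f 36 35 11
f 20 35 36
f 9 27 28
f 27 7 24
f 28 24 8
f 27 24 28
f 10 33 29
f 33 9 25
f 29 25 2
f 33 25 29
f 44 46 43
f 47 44 43
f 43 46 45
f 45 47 43
f 44 50 46
f 48 44 47
f 48 50 44
f 46 50 45
f 49 47 45
f 45 50 49
f 49 48 47
f 50 48 49



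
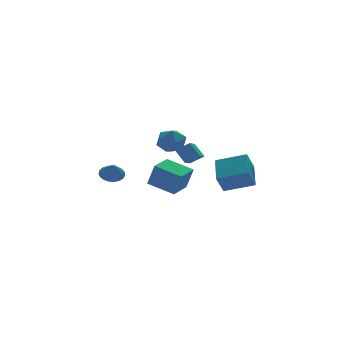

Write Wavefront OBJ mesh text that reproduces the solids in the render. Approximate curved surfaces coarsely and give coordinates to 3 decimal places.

v -2.759 2.891 -0.87
v -2.036 2.527 -0.999
v -2.881 2.309 0.09
v -1.945 2.803 -0.821
v -1.995 3.094 -0.65
v -2.177 3.35 -0.518
v -2.46 3.527 -0.447
v -2.794 3.594 -0.449
v -3.123 3.539 -0.524
v -3.388 3.373 -0.658
v -3.544 3.123 -0.83
v -3.565 2.833 -1.008
v -3.446 2.553 -1.163
v -3.209 2.332 -1.267
v -2.893 2.207 -1.302
v -2.555 2.201 -1.263
v -2.251 2.314 -1.156
v 0.528 3.514 0.891
v 1.466 3.978 1.07
v 1.154 2.022 1.47
v 2.092 2.486 1.649
v 1.251 2.742 2.245
v 0.864 3.664 1.887
v 1.756 2.336 0.653
v 1.369 3.258 0.295
v 2.225 3.25 0.924
v 1.913 3.501 1.907
v 0.707 2.499 0.633
v 0.395 2.75 1.616
v 0.048 -0.099 -2.028
v 0.341 -0.534 -0.464
v -1.094 1.308 -1.422
v -0.801 0.872 0.142
v 1.361 0.948 -1.982
v 1.654 0.512 -0.418
v 0.219 2.354 -1.376
v 0.512 1.919 0.188
v 2.624 -4.871 0.935
v 3.369 -3.225 1.794
v 1.035 -3.846 0.349
v 1.779 -2.2 1.208
v 3.281 -4.54 -0.268
v 4.025 -2.894 0.591
v 1.691 -3.515 -0.854
v 2.436 -1.869 0.005
v 3.065 2.607 -0.104
v 2.7 3.273 0.812
v 2.202 2.934 -0.685
v 1.837 3.599 0.232
v 4.223 4.301 -0.872
v 3.858 4.966 0.045
v 3.36 4.627 -1.452
v 2.995 5.293 -0.536
f 2 1 4
f 2 4 3
f 4 1 5
f 4 5 3
f 5 1 6
f 5 6 3
f 6 1 7
f 6 7 3
f 7 1 8
f 7 8 3
f 8 1 9
f 8 9 3
f 9 1 10
f 9 10 3
f 10 1 11
f 10 11 3
f 11 1 12
f 11 12 3
f 12 1 13
f 12 13 3
f 13 1 14
f 13 14 3
f 14 1 15
f 14 15 3
f 15 1 16
f 15 16 3
f 16 1 17
f 16 17 3
f 17 1 2
f 17 2 3
f 18 29 23
f 18 23 19
f 18 19 25
f 18 25 28
f 18 28 29
f 19 23 27
f 23 29 22
f 29 28 20
f 28 25 24
f 25 19 26
f 21 27 22
f 21 22 20
f 21 20 24
f 21 24 26
f 21 26 27
f 22 27 23
f 20 22 29
f 24 20 28
f 26 24 25
f 27 26 19
f 31 33 30
f 34 31 30
f 30 33 32
f 32 34 30
f 31 37 33
f 35 31 34
f 35 37 31
f 33 37 32
f 36 34 32
f 32 37 36
f 36 35 34
f 37 35 36
f 39 41 38
f 42 39 38
f 38 41 40
f 40 42 38
f 39 45 41
f 43 39 42
f 43 45 39
f 41 45 40
f 44 42 40
f 40 45 44
f 44 43 42
f 45 43 44
f 47 49 46
f 50 47 46
f 46 49 48
f 48 50 46
f 47 53 49
f 51 47 50
f 51 53 47
f 49 53 48
f 52 50 48
f 48 53 52
f 52 51 50
f 53 51 52



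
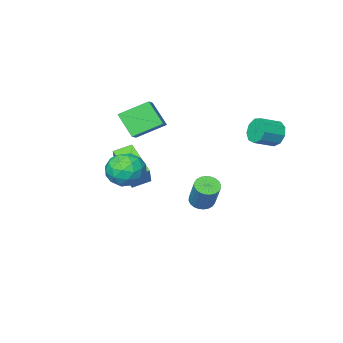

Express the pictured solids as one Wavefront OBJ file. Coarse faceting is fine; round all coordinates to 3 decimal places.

v -3.111 2.027 2.948
v -2.801 2.297 2.285
v -1.718 2.143 2.73
v -2.029 1.873 3.392
v -2.883 2.7 2.626
v -1.801 2.546 3.07
v -3.072 2.788 3.117
v -1.99 2.634 3.561
v -3.28 2.519 3.529
v -2.197 2.365 3.973
v -3.408 2.021 3.669
v -2.326 1.867 4.113
v -3.398 1.525 3.472
v -2.315 1.371 3.916
v -3.253 1.264 3.029
v -2.171 1.11 3.474
v -3.042 1.36 2.549
v -1.96 1.206 2.993
v -2.863 1.768 2.255
v -1.781 1.614 2.699
v 0.878 -4.447 -0.002
v 1.387 -3.801 1.119
v 0.998 -2.671 -1.079
v 1.507 -2.026 0.042
v 1.853 -4.694 -0.302
v 2.362 -4.049 0.819
v 1.973 -2.919 -1.379
v 2.482 -2.273 -0.258
v -1.705 -2.152 -2.992
v -1.037 -2.208 -3.106
v -0.687 -1.224 -1.543
v -1.355 -1.168 -1.428
v -1.093 -1.983 -3.235
v -0.743 -0.999 -1.672
v -1.242 -1.784 -3.327
v -0.892 -0.8 -1.764
v -1.462 -1.641 -3.368
v -1.111 -0.657 -1.805
v -1.718 -1.575 -3.352
v -1.368 -0.591 -1.788
v -1.973 -1.598 -3.28
v -1.622 -0.614 -1.717
v -2.187 -1.704 -3.165
v -1.836 -0.721 -1.602
v -2.327 -1.879 -3.024
v -1.977 -0.895 -1.461
v -2.373 -2.096 -2.877
v -2.023 -1.112 -1.314
v -2.317 -2.321 -2.748
v -1.967 -1.337 -1.185
v -2.168 -2.52 -2.656
v -1.818 -1.536 -1.093
v -1.949 -2.663 -2.615
v -1.598 -1.679 -1.052
v -1.692 -2.729 -2.632
v -1.342 -1.745 -1.068
v -1.438 -2.706 -2.703
v -1.087 -1.722 -1.14
v -1.224 -2.599 -2.818
v -0.873 -1.616 -1.255
v -1.083 -2.425 -2.959
v -0.733 -1.441 -1.396
v 1.568 -3.149 1.916
v 1.724 -4.18 3.089
v 0.234 -2.415 2.737
v 0.39 -3.447 3.911
v 2.21 -2.513 2.389
v 2.366 -3.545 3.563
v 0.876 -1.78 3.211
v 1.032 -2.811 4.384
v 3.35 0.058 0.656
v 4.406 -0.125 0.691
v 3.094 -1.195 1.829
v 4.15 -1.378 1.864
v 3.75 -0.465 2.261
v 3.908 0.309 1.536
v 3.592 -1.629 0.984
v 3.75 -0.855 0.259
v 4.556 -1.167 0.894
v 4.653 -0.448 1.683
v 2.847 -0.872 0.837
v 2.944 -0.153 1.626
v 3.9 0.076 0.57
v 3.6 -1.396 1.95
v 3.365 -0.86 2.183
v 3.985 -0.967 2.204
v 3.608 0.331 1.067
v 4.228 0.224 1.088
v 3.843 0.024 2.011
v 3.272 -1.544 1.432
v 3.892 -1.651 1.453
v 3.515 -0.353 0.316
v 4.135 -0.46 0.337
v 3.657 -1.344 0.509
v 4.609 -0.644 0.71
v 4.459 -1.38 1.4
v 4.131 -1.528 0.883
v 4.223 -1.073 0.456
v 4.667 -0.221 1.174
v 4.516 -0.957 1.864
v 4.281 -0.421 2.097
v 4.374 0.034 1.671
v 4.755 -0.833 1.294
v 2.984 -0.363 0.656
v 2.833 -1.099 1.346
v 3.126 -1.354 0.849
v 3.219 -0.899 0.423
v 3.041 0.06 1.12
v 2.891 -0.676 1.81
v 3.277 -0.247 2.064
v 3.369 0.208 1.637
v 2.745 -0.487 1.226
f 2 1 5
f 2 5 3
f 3 5 6
f 3 6 4
f 5 1 7
f 5 7 6
f 6 7 8
f 6 8 4
f 7 1 9
f 7 9 8
f 8 9 10
f 8 10 4
f 9 1 11
f 9 11 10
f 10 11 12
f 10 12 4
f 11 1 13
f 11 13 12
f 12 13 14
f 12 14 4
f 13 1 15
f 13 15 14
f 14 15 16
f 14 16 4
f 15 1 17
f 15 17 16
f 16 17 18
f 16 18 4
f 17 1 19
f 17 19 18
f 18 19 20
f 18 20 4
f 19 1 2
f 19 2 20
f 20 2 3
f 20 3 4
f 22 24 21
f 25 22 21
f 21 24 23
f 23 25 21
f 22 28 24
f 26 22 25
f 26 28 22
f 24 28 23
f 27 25 23
f 23 28 27
f 27 26 25
f 28 26 27
f 30 29 33
f 30 33 31
f 31 33 34
f 31 34 32
f 33 29 35
f 33 35 34
f 34 35 36
f 34 36 32
f 35 29 37
f 35 37 36
f 36 37 38
f 36 38 32
f 37 29 39
f 37 39 38
f 38 39 40
f 38 40 32
f 39 29 41
f 39 41 40
f 40 41 42
f 40 42 32
f 41 29 43
f 41 43 42
f 42 43 44
f 42 44 32
f 43 29 45
f 43 45 44
f 44 45 46
f 44 46 32
f 45 29 47
f 45 47 46
f 46 47 48
f 46 48 32
f 47 29 49
f 47 49 48
f 48 49 50
f 48 50 32
f 49 29 51
f 49 51 50
f 50 51 52
f 50 52 32
f 51 29 53
f 51 53 52
f 52 53 54
f 52 54 32
f 53 29 55
f 53 55 54
f 54 55 56
f 54 56 32
f 55 29 57
f 55 57 56
f 56 57 58
f 56 58 32
f 57 29 59
f 57 59 58
f 58 59 60
f 58 60 32
f 59 29 61
f 59 61 60
f 60 61 62
f 60 62 32
f 61 29 30
f 61 30 62
f 62 30 31
f 62 31 32
f 64 66 63
f 67 64 63
f 63 66 65
f 65 67 63
f 64 70 66
f 68 64 67
f 68 70 64
f 66 70 65
f 69 67 65
f 65 70 69
f 69 68 67
f 70 68 69
f 71 108 87
f 108 82 111
f 87 111 76
f 108 111 87
f 71 87 83
f 87 76 88
f 83 88 72
f 87 88 83
f 71 83 92
f 83 72 93
f 92 93 78
f 83 93 92
f 71 92 104
f 92 78 107
f 104 107 81
f 92 107 104
f 71 104 108
f 104 81 112
f 108 112 82
f 104 112 108
f 72 88 99
f 88 76 102
f 99 102 80
f 88 102 99
f 76 111 89
f 111 82 110
f 89 110 75
f 111 110 89
f 82 112 109
f 112 81 105
f 109 105 73
f 112 105 109
f 81 107 106
f 107 78 94
f 106 94 77
f 107 94 106
f 78 93 98
f 93 72 95
f 98 95 79
f 93 95 98
f 74 100 86
f 100 80 101
f 86 101 75
f 100 101 86
f 74 86 84
f 86 75 85
f 84 85 73
f 86 85 84
f 74 84 91
f 84 73 90
f 91 90 77
f 84 90 91
f 74 91 96
f 91 77 97
f 96 97 79
f 91 97 96
f 74 96 100
f 96 79 103
f 100 103 80
f 96 103 100
f 75 101 89
f 101 80 102
f 89 102 76
f 101 102 89
f 73 85 109
f 85 75 110
f 109 110 82
f 85 110 109
f 77 90 106
f 90 73 105
f 106 105 81
f 90 105 106
f 79 97 98
f 97 77 94
f 98 94 78
f 97 94 98
f 80 103 99
f 103 79 95
f 99 95 72
f 103 95 99



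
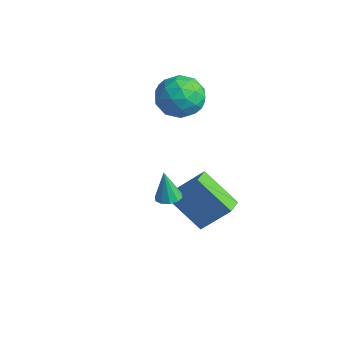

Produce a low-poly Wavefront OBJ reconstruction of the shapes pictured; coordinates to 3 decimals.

v 0.413 0.008 -4.049
v -1.032 -0.75 -2.604
v 1.28 0.975 -2.676
v -0.165 0.218 -1.231
v 1.005 -0.778 -3.869
v -0.44 -1.535 -2.424
v 1.872 0.19 -2.496
v 0.427 -0.568 -1.051
v 2.494 -3.411 0.554
v 2.996 -3.697 0.607
v 2.286 -3.509 2.006
v 3.064 -3.347 0.64
v 2.914 -3.021 0.64
v 2.604 -2.844 0.608
v 2.252 -2.884 0.555
v 1.992 -3.125 0.501
v 1.924 -3.476 0.468
v 2.074 -3.801 0.468
v 2.384 -3.978 0.5
v 2.736 -3.938 0.553
v -2.717 1.751 1.63
v -2.179 1.413 2.659
v -3.181 -0.113 1.261
v -2.643 -0.451 2.29
v -3.668 0.189 2.325
v -3.382 1.341 2.553
v -1.978 -0.041 1.367
v -1.692 1.111 1.595
v -1.723 0.305 2.496
v -2.767 0.448 3.089
v -2.593 0.852 0.831
v -3.637 0.995 1.424
v -2.407 1.746 2.177
v -2.953 -0.446 1.743
v -3.555 -0.07 1.764
v -3.239 -0.268 2.368
v -3.114 1.704 2.115
v -2.798 1.505 2.72
v -3.673 0.786 2.523
v -2.562 -0.205 1.2
v -2.246 -0.404 1.805
v -2.121 1.568 1.552
v -1.805 1.37 2.156
v -1.687 0.514 1.397
v -1.823 0.896 2.686
v -2.096 -0.2 2.469
v -1.705 0.041 1.926
v -1.536 0.718 2.061
v -2.437 0.98 3.035
v -2.71 -0.116 2.817
v -3.312 0.26 2.838
v -3.144 0.938 2.972
v -2.169 0.329 2.939
v -2.65 1.416 1.103
v -2.923 0.32 0.885
v -2.216 0.362 0.948
v -2.048 1.04 1.082
v -3.264 1.5 1.451
v -3.537 0.404 1.234
v -3.824 0.582 1.859
v -3.655 1.259 1.994
v -3.191 0.971 0.981
f 2 4 1
f 5 2 1
f 1 4 3
f 3 5 1
f 2 8 4
f 6 2 5
f 6 8 2
f 4 8 3
f 7 5 3
f 3 8 7
f 7 6 5
f 8 6 7
f 10 9 12
f 10 12 11
f 12 9 13
f 12 13 11
f 13 9 14
f 13 14 11
f 14 9 15
f 14 15 11
f 15 9 16
f 15 16 11
f 16 9 17
f 16 17 11
f 17 9 18
f 17 18 11
f 18 9 19
f 18 19 11
f 19 9 20
f 19 20 11
f 20 9 10
f 20 10 11
f 21 58 37
f 58 32 61
f 37 61 26
f 58 61 37
f 21 37 33
f 37 26 38
f 33 38 22
f 37 38 33
f 21 33 42
f 33 22 43
f 42 43 28
f 33 43 42
f 21 42 54
f 42 28 57
f 54 57 31
f 42 57 54
f 21 54 58
f 54 31 62
f 58 62 32
f 54 62 58
f 22 38 49
f 38 26 52
f 49 52 30
f 38 52 49
f 26 61 39
f 61 32 60
f 39 60 25
f 61 60 39
f 32 62 59
f 62 31 55
f 59 55 23
f 62 55 59
f 31 57 56
f 57 28 44
f 56 44 27
f 57 44 56
f 28 43 48
f 43 22 45
f 48 45 29
f 43 45 48
f 24 50 36
f 50 30 51
f 36 51 25
f 50 51 36
f 24 36 34
f 36 25 35
f 34 35 23
f 36 35 34
f 24 34 41
f 34 23 40
f 41 40 27
f 34 40 41
f 24 41 46
f 41 27 47
f 46 47 29
f 41 47 46
f 24 46 50
f 46 29 53
f 50 53 30
f 46 53 50
f 25 51 39
f 51 30 52
f 39 52 26
f 51 52 39
f 23 35 59
f 35 25 60
f 59 60 32
f 35 60 59
f 27 40 56
f 40 23 55
f 56 55 31
f 40 55 56
f 29 47 48
f 47 27 44
f 48 44 28
f 47 44 48
f 30 53 49
f 53 29 45
f 49 45 22
f 53 45 49



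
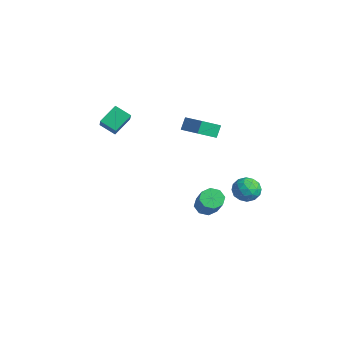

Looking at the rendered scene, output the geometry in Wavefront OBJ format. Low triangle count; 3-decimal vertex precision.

v 2.073 3.282 -1.124
v 2.505 2.713 -1.568
v 0.915 2.847 -1.692
v 1.347 2.278 -2.136
v 1.275 2.194 -1.302
v 1.991 2.463 -0.951
v 1.429 3.097 -2.309
v 2.145 3.366 -1.958
v 2.107 2.598 -2.3
v 2.012 2.041 -1.678
v 1.408 3.519 -1.582
v 1.313 2.962 -0.96
v 2.391 3.036 -1.297
v 1.029 2.524 -1.963
v 0.987 2.475 -1.473
v 1.241 2.14 -1.734
v 2.088 2.889 -0.934
v 2.342 2.555 -1.195
v 1.619 2.25 -1.038
v 1.078 3.005 -2.065
v 1.332 2.671 -2.326
v 2.179 3.42 -1.526
v 2.433 3.085 -1.787
v 1.801 3.31 -2.222
v 2.41 2.634 -1.988
v 1.73 2.378 -2.321
v 1.778 2.859 -2.423
v 2.199 3.017 -2.217
v 2.354 2.306 -1.622
v 1.674 2.05 -1.955
v 1.632 2.001 -1.465
v 2.052 2.159 -1.259
v 2.121 2.239 -2.052
v 1.746 3.51 -1.305
v 1.066 3.254 -1.638
v 1.368 3.401 -2.001
v 1.788 3.559 -1.795
v 1.69 3.182 -0.939
v 1.01 2.926 -1.272
v 1.221 2.543 -1.043
v 1.642 2.701 -0.837
v 1.299 3.321 -1.208
v -3.915 -3.13 1.906
v -4.14 -2.151 2.716
v -3.254 -2.534 1.369
v -3.478 -1.555 2.178
v -2.322 -3.785 3.142
v -2.546 -2.806 3.951
v -1.66 -3.189 2.604
v -1.885 -2.21 3.414
v -3.133 2.709 1.123
v -3.052 1.526 1.79
v -1.705 3.004 1.472
v -1.624 1.821 2.139
v -2.876 2.319 0.401
v -2.795 1.136 1.068
v -1.448 2.614 0.75
v -1.367 1.431 1.417
v -1.469 2.055 -4.434
v -0.982 1.934 -4.935
v 0.357 1.583 -3.547
v -0.131 1.705 -3.046
v -1 2.456 -4.786
v 0.339 2.105 -3.398
v -1.293 2.743 -4.43
v 0.046 2.392 -3.042
v -1.69 2.628 -4.077
v -0.351 2.277 -2.689
v -1.957 2.177 -3.933
v -0.618 1.826 -2.545
v -1.939 1.655 -4.082
v -0.6 1.304 -2.694
v -1.646 1.368 -4.438
v -0.307 1.017 -3.05
v -1.249 1.483 -4.791
v 0.09 1.132 -3.403
f 1 38 17
f 38 12 41
f 17 41 6
f 38 41 17
f 1 17 13
f 17 6 18
f 13 18 2
f 17 18 13
f 1 13 22
f 13 2 23
f 22 23 8
f 13 23 22
f 1 22 34
f 22 8 37
f 34 37 11
f 22 37 34
f 1 34 38
f 34 11 42
f 38 42 12
f 34 42 38
f 2 18 29
f 18 6 32
f 29 32 10
f 18 32 29
f 6 41 19
f 41 12 40
f 19 40 5
f 41 40 19
f 12 42 39
f 42 11 35
f 39 35 3
f 42 35 39
f 11 37 36
f 37 8 24
f 36 24 7
f 37 24 36
f 8 23 28
f 23 2 25
f 28 25 9
f 23 25 28
f 4 30 16
f 30 10 31
f 16 31 5
f 30 31 16
f 4 16 14
f 16 5 15
f 14 15 3
f 16 15 14
f 4 14 21
f 14 3 20
f 21 20 7
f 14 20 21
f 4 21 26
f 21 7 27
f 26 27 9
f 21 27 26
f 4 26 30
f 26 9 33
f 30 33 10
f 26 33 30
f 5 31 19
f 31 10 32
f 19 32 6
f 31 32 19
f 3 15 39
f 15 5 40
f 39 40 12
f 15 40 39
f 7 20 36
f 20 3 35
f 36 35 11
f 20 35 36
f 9 27 28
f 27 7 24
f 28 24 8
f 27 24 28
f 10 33 29
f 33 9 25
f 29 25 2
f 33 25 29
f 44 46 43
f 47 44 43
f 43 46 45
f 45 47 43
f 44 50 46
f 48 44 47
f 48 50 44
f 46 50 45
f 49 47 45
f 45 50 49
f 49 48 47
f 50 48 49
f 52 54 51
f 55 52 51
f 51 54 53
f 53 55 51
f 52 58 54
f 56 52 55
f 56 58 52
f 54 58 53
f 57 55 53
f 53 58 57
f 57 56 55
f 58 56 57
f 60 59 63
f 60 63 61
f 61 63 64
f 61 64 62
f 63 59 65
f 63 65 64
f 64 65 66
f 64 66 62
f 65 59 67
f 65 67 66
f 66 67 68
f 66 68 62
f 67 59 69
f 67 69 68
f 68 69 70
f 68 70 62
f 69 59 71
f 69 71 70
f 70 71 72
f 70 72 62
f 71 59 73
f 71 73 72
f 72 73 74
f 72 74 62
f 73 59 75
f 73 75 74
f 74 75 76
f 74 76 62
f 75 59 60
f 75 60 76
f 76 60 61
f 76 61 62



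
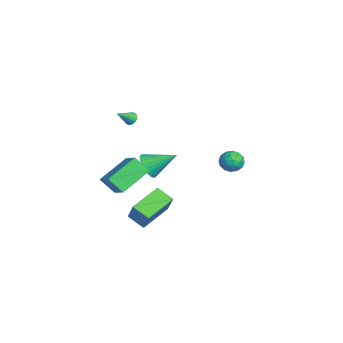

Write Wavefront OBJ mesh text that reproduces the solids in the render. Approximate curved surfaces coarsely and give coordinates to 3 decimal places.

v -4.335 4.604 -3.44
v -3.642 4.591 -2.945
v -4.078 3.309 -3.835
v -3.385 3.296 -3.34
v -4.16 3.315 -2.987
v -4.319 4.115 -2.743
v -3.401 3.785 -4.037
v -3.56 4.585 -3.793
v -3.065 4.084 -3.314
v -3.534 3.793 -2.665
v -4.186 4.107 -4.115
v -4.655 3.816 -3.466
v -4.011 4.711 -3.158
v -3.709 3.189 -3.622
v -4.165 3.2 -3.415
v -3.758 3.192 -3.124
v -4.409 4.432 -3.039
v -4.001 4.424 -2.748
v -4.306 3.674 -2.773
v -3.719 3.476 -4.032
v -3.311 3.468 -3.741
v -3.962 4.708 -3.656
v -3.555 4.7 -3.365
v -3.414 4.226 -4.007
v -3.264 4.405 -3.084
v -3.114 3.644 -3.316
v -3.123 3.932 -3.726
v -3.216 4.402 -3.582
v -3.54 4.235 -2.702
v -3.389 3.473 -2.935
v -3.845 3.484 -2.727
v -3.938 3.955 -2.584
v -3.201 3.937 -2.919
v -4.331 4.427 -3.845
v -4.18 3.665 -4.078
v -3.782 3.945 -4.196
v -3.875 4.416 -4.053
v -4.606 4.256 -3.464
v -4.456 3.495 -3.696
v -4.504 3.498 -3.198
v -4.597 3.968 -3.054
v -4.519 3.963 -3.861
v -4.165 -2.182 0.737
v -3.817 -1.875 0.923
v -3.755 -3.098 1.483
v -4.023 -1.843 1.076
v -4.267 -1.902 1.138
v -4.484 -2.035 1.093
v -4.616 -2.209 0.952
v -4.626 -2.375 0.754
v -4.513 -2.49 0.552
v -4.307 -2.522 0.399
v -4.063 -2.463 0.336
v -3.846 -2.329 0.381
v -3.715 -2.156 0.522
v -3.704 -1.99 0.72
v -2.42 -1.432 -2.468
v -2.08 -1.946 -1.731
v -2.04 0.272 -1.452
v -1.769 -1.895 -1.934
v -1.557 -1.773 -2.218
v -1.477 -1.599 -2.54
v -1.54 -1.4 -2.851
v -1.737 -1.206 -3.103
v -2.038 -1.046 -3.259
v -2.397 -0.945 -3.294
v -2.759 -0.918 -3.204
v -3.07 -0.97 -3.001
v -3.282 -1.092 -2.717
v -3.362 -1.266 -2.395
v -3.299 -1.465 -2.085
v -3.102 -1.659 -1.832
v -2.801 -1.819 -1.676
v -2.442 -1.92 -1.641
v 2.859 -2.581 0.299
v 2.503 -3.368 1.23
v 4.141 -2.253 1.066
v 3.785 -3.04 1.997
v 3.875 -4.22 -0.697
v 3.519 -5.007 0.234
v 5.157 -3.892 0.07
v 4.801 -4.679 1.001
v 2.973 -3.368 -3.334
v 3.933 -3.2 -1.941
v 1.735 -1.779 -2.672
v 2.696 -1.611 -1.279
v 3.684 -2.569 -3.921
v 4.645 -2.401 -2.528
v 2.447 -0.98 -3.259
v 3.407 -0.812 -1.866
f 1 38 17
f 38 12 41
f 17 41 6
f 38 41 17
f 1 17 13
f 17 6 18
f 13 18 2
f 17 18 13
f 1 13 22
f 13 2 23
f 22 23 8
f 13 23 22
f 1 22 34
f 22 8 37
f 34 37 11
f 22 37 34
f 1 34 38
f 34 11 42
f 38 42 12
f 34 42 38
f 2 18 29
f 18 6 32
f 29 32 10
f 18 32 29
f 6 41 19
f 41 12 40
f 19 40 5
f 41 40 19
f 12 42 39
f 42 11 35
f 39 35 3
f 42 35 39
f 11 37 36
f 37 8 24
f 36 24 7
f 37 24 36
f 8 23 28
f 23 2 25
f 28 25 9
f 23 25 28
f 4 30 16
f 30 10 31
f 16 31 5
f 30 31 16
f 4 16 14
f 16 5 15
f 14 15 3
f 16 15 14
f 4 14 21
f 14 3 20
f 21 20 7
f 14 20 21
f 4 21 26
f 21 7 27
f 26 27 9
f 21 27 26
f 4 26 30
f 26 9 33
f 30 33 10
f 26 33 30
f 5 31 19
f 31 10 32
f 19 32 6
f 31 32 19
f 3 15 39
f 15 5 40
f 39 40 12
f 15 40 39
f 7 20 36
f 20 3 35
f 36 35 11
f 20 35 36
f 9 27 28
f 27 7 24
f 28 24 8
f 27 24 28
f 10 33 29
f 33 9 25
f 29 25 2
f 33 25 29
f 44 43 46
f 44 46 45
f 46 43 47
f 46 47 45
f 47 43 48
f 47 48 45
f 48 43 49
f 48 49 45
f 49 43 50
f 49 50 45
f 50 43 51
f 50 51 45
f 51 43 52
f 51 52 45
f 52 43 53
f 52 53 45
f 53 43 54
f 53 54 45
f 54 43 55
f 54 55 45
f 55 43 56
f 55 56 45
f 56 43 44
f 56 44 45
f 58 57 60
f 58 60 59
f 60 57 61
f 60 61 59
f 61 57 62
f 61 62 59
f 62 57 63
f 62 63 59
f 63 57 64
f 63 64 59
f 64 57 65
f 64 65 59
f 65 57 66
f 65 66 59
f 66 57 67
f 66 67 59
f 67 57 68
f 67 68 59
f 68 57 69
f 68 69 59
f 69 57 70
f 69 70 59
f 70 57 71
f 70 71 59
f 71 57 72
f 71 72 59
f 72 57 73
f 72 73 59
f 73 57 74
f 73 74 59
f 74 57 58
f 74 58 59
f 76 78 75
f 79 76 75
f 75 78 77
f 77 79 75
f 76 82 78
f 80 76 79
f 80 82 76
f 78 82 77
f 81 79 77
f 77 82 81
f 81 80 79
f 82 80 81
f 84 86 83
f 87 84 83
f 83 86 85
f 85 87 83
f 84 90 86
f 88 84 87
f 88 90 84
f 86 90 85
f 89 87 85
f 85 90 89
f 89 88 87
f 90 88 89



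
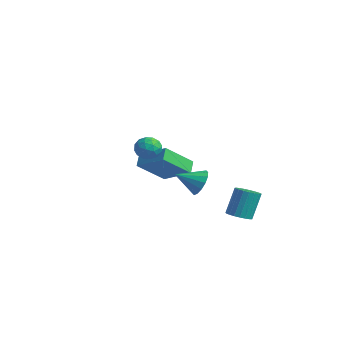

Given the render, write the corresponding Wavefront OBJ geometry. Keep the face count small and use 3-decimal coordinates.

v -4.342 0.654 -0.552
v -2.721 1.233 0.342
v -4.193 2.312 -1.897
v -2.571 2.891 -1.003
v -3.869 0.169 -1.097
v -2.247 0.748 -0.203
v -3.719 1.827 -2.442
v -2.098 2.406 -1.548
v 3.485 1.379 -2.294
v 4.166 1.259 -2.184
v 4.036 1.92 -0.656
v 3.355 2.041 -0.766
v 4.17 1.526 -2.299
v 4.039 2.188 -0.771
v 4.055 1.768 -2.414
v 3.925 2.429 -0.886
v 3.842 1.943 -2.507
v 3.711 2.604 -0.98
v 3.567 2.02 -2.564
v 3.437 2.681 -1.036
v 3.278 1.986 -2.574
v 3.148 2.648 -1.047
v 3.025 1.848 -2.536
v 2.895 2.509 -1.008
v 2.851 1.628 -2.456
v 2.721 2.29 -0.928
v 2.787 1.366 -2.348
v 2.657 2.027 -0.82
v 2.844 1.106 -2.23
v 2.714 1.767 -0.702
v 3.012 0.893 -2.124
v 2.881 1.554 -0.596
v 3.261 0.764 -2.047
v 3.131 1.425 -0.519
v 3.549 0.742 -2.012
v 3.419 1.403 -0.485
v 3.826 0.83 -2.027
v 3.696 1.491 -0.499
v 4.044 1.012 -2.087
v 3.914 1.674 -0.56
v -0.526 1.88 -1.566
v 0.078 1.923 -0.928
v -1.154 0.72 -0.894
v -0.263 2.19 -0.786
v -0.674 2.374 -0.854
v -1.046 2.425 -1.112
v -1.278 2.33 -1.492
v -1.309 2.115 -1.892
v -1.13 1.836 -2.205
v -0.789 1.569 -2.347
v -0.378 1.385 -2.279
v -0.006 1.334 -2.021
v 0.226 1.429 -1.641
v 0.257 1.645 -1.241
v 0.31 -1.628 2.732
v 0.993 -1.556 2.441
v 0.147 -2.644 2.099
v 0.83 -2.572 1.808
v 0.748 -2.736 2.532
v 0.848 -2.108 2.923
v 0.292 -2.092 1.617
v 0.392 -1.464 2.008
v 0.982 -1.844 1.752
v 1.264 -2.241 2.318
v -0.124 -1.959 2.222
v 0.158 -2.356 2.788
v 0.666 -1.503 2.642
v 0.474 -2.697 1.898
v 0.426 -2.793 2.323
v 0.828 -2.751 2.153
v 0.581 -1.827 2.925
v 0.983 -1.785 2.754
v 0.838 -2.478 2.808
v 0.157 -2.415 1.786
v 0.559 -2.373 1.615
v 0.312 -1.449 2.387
v 0.714 -1.407 2.217
v 0.302 -1.722 1.732
v 1.061 -1.63 2.066
v 0.965 -2.227 1.694
v 0.649 -1.945 1.582
v 0.708 -1.576 1.812
v 1.227 -1.863 2.399
v 1.131 -2.46 2.027
v 1.083 -2.556 2.452
v 1.142 -2.187 2.682
v 1.22 -2.032 1.994
v 0.009 -1.74 2.513
v -0.087 -2.337 2.141
v -0.002 -2.013 1.858
v 0.057 -1.644 2.088
v 0.175 -1.973 2.846
v 0.079 -2.57 2.474
v 0.432 -2.624 2.728
v 0.491 -2.255 2.958
v -0.08 -2.168 2.546
f 2 4 1
f 5 2 1
f 1 4 3
f 3 5 1
f 2 8 4
f 6 2 5
f 6 8 2
f 4 8 3
f 7 5 3
f 3 8 7
f 7 6 5
f 8 6 7
f 10 9 13
f 10 13 11
f 11 13 14
f 11 14 12
f 13 9 15
f 13 15 14
f 14 15 16
f 14 16 12
f 15 9 17
f 15 17 16
f 16 17 18
f 16 18 12
f 17 9 19
f 17 19 18
f 18 19 20
f 18 20 12
f 19 9 21
f 19 21 20
f 20 21 22
f 20 22 12
f 21 9 23
f 21 23 22
f 22 23 24
f 22 24 12
f 23 9 25
f 23 25 24
f 24 25 26
f 24 26 12
f 25 9 27
f 25 27 26
f 26 27 28
f 26 28 12
f 27 9 29
f 27 29 28
f 28 29 30
f 28 30 12
f 29 9 31
f 29 31 30
f 30 31 32
f 30 32 12
f 31 9 33
f 31 33 32
f 32 33 34
f 32 34 12
f 33 9 35
f 33 35 34
f 34 35 36
f 34 36 12
f 35 9 37
f 35 37 36
f 36 37 38
f 36 38 12
f 37 9 39
f 37 39 38
f 38 39 40
f 38 40 12
f 39 9 10
f 39 10 40
f 40 10 11
f 40 11 12
f 42 41 44
f 42 44 43
f 44 41 45
f 44 45 43
f 45 41 46
f 45 46 43
f 46 41 47
f 46 47 43
f 47 41 48
f 47 48 43
f 48 41 49
f 48 49 43
f 49 41 50
f 49 50 43
f 50 41 51
f 50 51 43
f 51 41 52
f 51 52 43
f 52 41 53
f 52 53 43
f 53 41 54
f 53 54 43
f 54 41 42
f 54 42 43
f 55 92 71
f 92 66 95
f 71 95 60
f 92 95 71
f 55 71 67
f 71 60 72
f 67 72 56
f 71 72 67
f 55 67 76
f 67 56 77
f 76 77 62
f 67 77 76
f 55 76 88
f 76 62 91
f 88 91 65
f 76 91 88
f 55 88 92
f 88 65 96
f 92 96 66
f 88 96 92
f 56 72 83
f 72 60 86
f 83 86 64
f 72 86 83
f 60 95 73
f 95 66 94
f 73 94 59
f 95 94 73
f 66 96 93
f 96 65 89
f 93 89 57
f 96 89 93
f 65 91 90
f 91 62 78
f 90 78 61
f 91 78 90
f 62 77 82
f 77 56 79
f 82 79 63
f 77 79 82
f 58 84 70
f 84 64 85
f 70 85 59
f 84 85 70
f 58 70 68
f 70 59 69
f 68 69 57
f 70 69 68
f 58 68 75
f 68 57 74
f 75 74 61
f 68 74 75
f 58 75 80
f 75 61 81
f 80 81 63
f 75 81 80
f 58 80 84
f 80 63 87
f 84 87 64
f 80 87 84
f 59 85 73
f 85 64 86
f 73 86 60
f 85 86 73
f 57 69 93
f 69 59 94
f 93 94 66
f 69 94 93
f 61 74 90
f 74 57 89
f 90 89 65
f 74 89 90
f 63 81 82
f 81 61 78
f 82 78 62
f 81 78 82
f 64 87 83
f 87 63 79
f 83 79 56
f 87 79 83



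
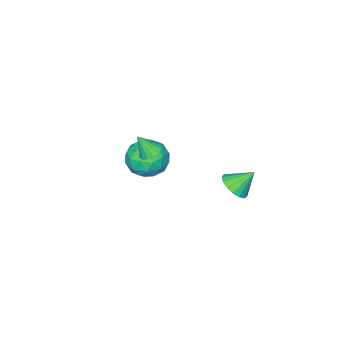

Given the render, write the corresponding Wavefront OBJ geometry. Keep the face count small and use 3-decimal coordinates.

v 0.41 -0.417 2.404
v 0.935 -0.055 2.353
v 0.83 -0.883 3.416
v 0.741 0.12 2.514
v 0.471 0.171 2.65
v 0.188 0.088 2.729
v -0.045 -0.111 2.734
v -0.174 -0.38 2.664
v -0.169 -0.658 2.534
v -0.031 -0.88 2.374
v 0.208 -0.996 2.222
v 0.493 -0.98 2.111
v 0.759 -0.834 2.067
v 0.945 -0.593 2.101
v 1.009 -0.312 2.204
v -1.518 3.16 0.963
v -1.159 2.677 1.521
v -2.242 3.7 1.897
v -0.931 2.996 1.513
v -0.838 3.353 1.379
v -0.9 3.666 1.149
v -1.104 3.862 0.878
v -1.402 3.898 0.625
v -1.727 3.764 0.45
v -2.004 3.492 0.393
v -2.17 3.144 0.466
v -2.186 2.799 0.653
v -2.049 2.537 0.911
v -1.79 2.418 1.181
v -1.469 2.468 1.401
v -1.755 -1.881 -1.294
v -0.697 -2.396 -1.348
v -2.403 -3.324 -0.232
v -1.345 -3.839 -0.286
v -1.485 -2.844 0.328
v -1.084 -1.952 -0.328
v -2.016 -3.768 -1.252
v -1.615 -2.876 -1.908
v -0.858 -3.562 -1.322
v -0.53 -2.991 -0.346
v -2.57 -2.729 -1.234
v -2.242 -2.158 -0.258
v -1.169 -2.012 -1.414
v -1.931 -3.708 -0.166
v -2.013 -3.123 0.195
v -1.391 -3.426 0.163
v -1.397 -1.751 -0.815
v -0.775 -2.053 -0.847
v -1.238 -2.317 0.138
v -2.325 -3.667 -0.733
v -1.703 -3.969 -0.765
v -1.709 -2.294 -1.743
v -1.087 -2.597 -1.775
v -1.862 -3.403 -1.718
v -0.642 -3 -1.431
v -1.023 -3.848 -0.806
v -1.417 -3.806 -1.374
v -1.182 -3.282 -1.76
v -0.449 -2.664 -0.857
v -0.83 -3.512 -0.233
v -0.912 -2.927 0.128
v -0.677 -2.403 -0.258
v -0.544 -3.35 -0.842
v -2.27 -2.208 -1.347
v -2.651 -3.056 -0.723
v -2.423 -3.317 -1.322
v -2.188 -2.793 -1.708
v -2.077 -1.872 -0.774
v -2.458 -2.72 -0.149
v -1.918 -2.438 0.18
v -1.683 -1.914 -0.206
v -2.556 -2.37 -0.738
f 2 1 4
f 2 4 3
f 4 1 5
f 4 5 3
f 5 1 6
f 5 6 3
f 6 1 7
f 6 7 3
f 7 1 8
f 7 8 3
f 8 1 9
f 8 9 3
f 9 1 10
f 9 10 3
f 10 1 11
f 10 11 3
f 11 1 12
f 11 12 3
f 12 1 13
f 12 13 3
f 13 1 14
f 13 14 3
f 14 1 15
f 14 15 3
f 15 1 2
f 15 2 3
f 17 16 19
f 17 19 18
f 19 16 20
f 19 20 18
f 20 16 21
f 20 21 18
f 21 16 22
f 21 22 18
f 22 16 23
f 22 23 18
f 23 16 24
f 23 24 18
f 24 16 25
f 24 25 18
f 25 16 26
f 25 26 18
f 26 16 27
f 26 27 18
f 27 16 28
f 27 28 18
f 28 16 29
f 28 29 18
f 29 16 30
f 29 30 18
f 30 16 17
f 30 17 18
f 31 68 47
f 68 42 71
f 47 71 36
f 68 71 47
f 31 47 43
f 47 36 48
f 43 48 32
f 47 48 43
f 31 43 52
f 43 32 53
f 52 53 38
f 43 53 52
f 31 52 64
f 52 38 67
f 64 67 41
f 52 67 64
f 31 64 68
f 64 41 72
f 68 72 42
f 64 72 68
f 32 48 59
f 48 36 62
f 59 62 40
f 48 62 59
f 36 71 49
f 71 42 70
f 49 70 35
f 71 70 49
f 42 72 69
f 72 41 65
f 69 65 33
f 72 65 69
f 41 67 66
f 67 38 54
f 66 54 37
f 67 54 66
f 38 53 58
f 53 32 55
f 58 55 39
f 53 55 58
f 34 60 46
f 60 40 61
f 46 61 35
f 60 61 46
f 34 46 44
f 46 35 45
f 44 45 33
f 46 45 44
f 34 44 51
f 44 33 50
f 51 50 37
f 44 50 51
f 34 51 56
f 51 37 57
f 56 57 39
f 51 57 56
f 34 56 60
f 56 39 63
f 60 63 40
f 56 63 60
f 35 61 49
f 61 40 62
f 49 62 36
f 61 62 49
f 33 45 69
f 45 35 70
f 69 70 42
f 45 70 69
f 37 50 66
f 50 33 65
f 66 65 41
f 50 65 66
f 39 57 58
f 57 37 54
f 58 54 38
f 57 54 58
f 40 63 59
f 63 39 55
f 59 55 32
f 63 55 59



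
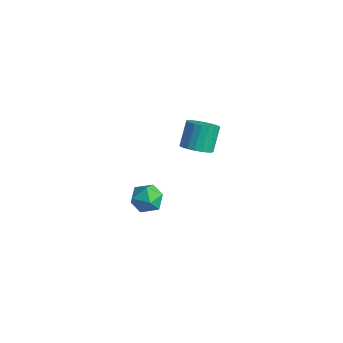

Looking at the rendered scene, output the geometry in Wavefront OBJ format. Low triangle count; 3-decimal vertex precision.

v -3.354 -2.046 -3.011
v -2.973 -1.701 -2.167
v -2.207 -3.159 -3.073
v -1.826 -2.814 -2.229
v -2.7 -3.276 -2.225
v -3.409 -2.588 -2.186
v -1.771 -2.272 -3.054
v -2.48 -1.584 -3.015
v -1.995 -1.841 -2.193
v -2.569 -2.461 -1.681
v -2.611 -2.399 -3.559
v -3.185 -3.019 -3.047
v 0.509 -1.697 3.208
v 1.117 -1.11 3.049
v 0.698 -0.335 4.313
v 0.091 -0.923 4.472
v 0.836 -0.975 2.874
v 0.417 -0.201 4.137
v 0.498 -0.966 2.756
v 0.079 -0.191 4.02
v 0.162 -1.083 2.717
v -0.256 -0.308 3.98
v -0.113 -1.306 2.762
v -0.532 -0.532 4.026
v -0.281 -1.597 2.885
v -0.7 -0.823 4.148
v -0.312 -1.905 3.063
v -0.731 -1.131 4.327
v -0.202 -2.178 3.267
v -0.62 -1.403 4.531
v 0.032 -2.367 3.461
v -0.387 -1.592 4.724
v 0.348 -2.44 3.61
v -0.07 -1.666 4.874
v 0.693 -2.385 3.691
v 0.274 -1.611 4.954
v 1.005 -2.211 3.688
v 0.586 -1.437 4.951
v 1.232 -1.948 3.602
v 0.813 -1.174 4.865
v 1.334 -1.642 3.448
v 0.915 -0.868 4.711
v 1.293 -1.345 3.252
v 0.874 -0.571 4.516
f 1 12 6
f 1 6 2
f 1 2 8
f 1 8 11
f 1 11 12
f 2 6 10
f 6 12 5
f 12 11 3
f 11 8 7
f 8 2 9
f 4 10 5
f 4 5 3
f 4 3 7
f 4 7 9
f 4 9 10
f 5 10 6
f 3 5 12
f 7 3 11
f 9 7 8
f 10 9 2
f 14 13 17
f 14 17 15
f 15 17 18
f 15 18 16
f 17 13 19
f 17 19 18
f 18 19 20
f 18 20 16
f 19 13 21
f 19 21 20
f 20 21 22
f 20 22 16
f 21 13 23
f 21 23 22
f 22 23 24
f 22 24 16
f 23 13 25
f 23 25 24
f 24 25 26
f 24 26 16
f 25 13 27
f 25 27 26
f 26 27 28
f 26 28 16
f 27 13 29
f 27 29 28
f 28 29 30
f 28 30 16
f 29 13 31
f 29 31 30
f 30 31 32
f 30 32 16
f 31 13 33
f 31 33 32
f 32 33 34
f 32 34 16
f 33 13 35
f 33 35 34
f 34 35 36
f 34 36 16
f 35 13 37
f 35 37 36
f 36 37 38
f 36 38 16
f 37 13 39
f 37 39 38
f 38 39 40
f 38 40 16
f 39 13 41
f 39 41 40
f 40 41 42
f 40 42 16
f 41 13 43
f 41 43 42
f 42 43 44
f 42 44 16
f 43 13 14
f 43 14 44
f 44 14 15
f 44 15 16



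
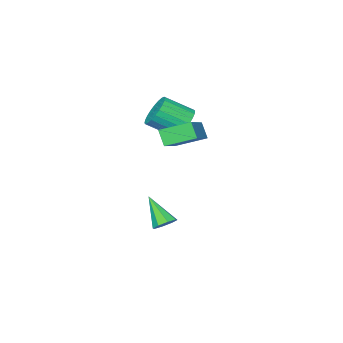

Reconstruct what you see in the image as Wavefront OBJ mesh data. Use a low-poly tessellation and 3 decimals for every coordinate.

v -4.48 1.268 1.354
v -4.027 1.019 0.522
v -2.927 0.043 1.413
v -3.38 0.292 2.246
v -3.831 1.332 0.623
v -2.731 0.355 1.514
v -3.734 1.634 0.835
v -2.634 0.658 1.726
v -3.751 1.882 1.126
v -2.651 0.905 2.017
v -3.879 2.036 1.452
v -2.778 1.059 2.343
v -4.098 2.072 1.763
v -2.997 1.096 2.654
v -4.375 1.987 2.012
v -3.275 1.011 2.903
v -4.669 1.792 2.161
v -3.568 0.816 3.052
v -4.933 1.517 2.187
v -3.833 0.541 3.078
v -5.129 1.205 2.086
v -4.029 0.228 2.977
v -5.226 0.902 1.874
v -4.126 -0.074 2.765
v -5.209 0.655 1.583
v -4.109 -0.322 2.474
v -5.082 0.501 1.257
v -3.981 -0.476 2.148
v -4.863 0.464 0.946
v -3.762 -0.512 1.837
v -4.585 0.549 0.697
v -3.485 -0.427 1.588
v -4.292 0.744 0.548
v -3.191 -0.232 1.439
v -2.459 2.181 -4.686
v -1.815 2.015 -4.828
v -2.481 0.879 -3.274
v -1.849 2.397 -4.476
v -2.24 2.652 -4.247
v -2.759 2.631 -4.275
v -3.102 2.346 -4.543
v -3.068 1.964 -4.895
v -2.677 1.709 -5.124
v -2.158 1.73 -5.096
v -3.027 2.281 0.637
v -3.124 1.729 1.477
v -4.128 3.385 1.234
v -4.226 2.833 2.074
v -1.394 3.407 1.566
v -1.492 2.855 2.406
v -2.496 4.511 2.163
v -2.593 3.959 3.003
f 2 1 5
f 2 5 3
f 3 5 6
f 3 6 4
f 5 1 7
f 5 7 6
f 6 7 8
f 6 8 4
f 7 1 9
f 7 9 8
f 8 9 10
f 8 10 4
f 9 1 11
f 9 11 10
f 10 11 12
f 10 12 4
f 11 1 13
f 11 13 12
f 12 13 14
f 12 14 4
f 13 1 15
f 13 15 14
f 14 15 16
f 14 16 4
f 15 1 17
f 15 17 16
f 16 17 18
f 16 18 4
f 17 1 19
f 17 19 18
f 18 19 20
f 18 20 4
f 19 1 21
f 19 21 20
f 20 21 22
f 20 22 4
f 21 1 23
f 21 23 22
f 22 23 24
f 22 24 4
f 23 1 25
f 23 25 24
f 24 25 26
f 24 26 4
f 25 1 27
f 25 27 26
f 26 27 28
f 26 28 4
f 27 1 29
f 27 29 28
f 28 29 30
f 28 30 4
f 29 1 31
f 29 31 30
f 30 31 32
f 30 32 4
f 31 1 33
f 31 33 32
f 32 33 34
f 32 34 4
f 33 1 2
f 33 2 34
f 34 2 3
f 34 3 4
f 36 35 38
f 36 38 37
f 38 35 39
f 38 39 37
f 39 35 40
f 39 40 37
f 40 35 41
f 40 41 37
f 41 35 42
f 41 42 37
f 42 35 43
f 42 43 37
f 43 35 44
f 43 44 37
f 44 35 36
f 44 36 37
f 46 48 45
f 49 46 45
f 45 48 47
f 47 49 45
f 46 52 48
f 50 46 49
f 50 52 46
f 48 52 47
f 51 49 47
f 47 52 51
f 51 50 49
f 52 50 51



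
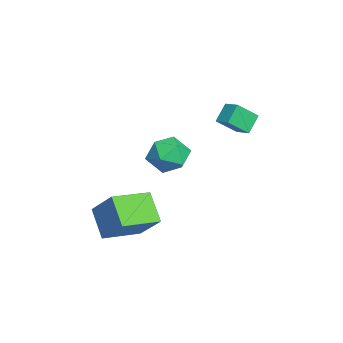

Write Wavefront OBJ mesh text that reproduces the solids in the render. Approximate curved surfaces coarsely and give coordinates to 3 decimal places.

v -1.627 0.542 -0.53
v -0.57 0.133 -0.92
v -2.31 -1.273 -0.48
v -1.253 -1.682 -0.87
v -1.348 -1.22 0.232
v -0.926 -0.099 0.201
v -1.954 -1.041 -1.601
v -1.532 0.08 -1.632
v -0.772 -0.846 -1.582
v -0.397 -0.956 -0.449
v -2.483 -0.184 -0.951
v -2.108 -0.294 0.182
v 0.137 1.639 2.419
v -0.546 2.114 3.227
v -0.27 2.651 1.479
v -0.953 3.126 2.287
v 0.833 2.174 2.693
v 0.15 2.649 3.501
v 0.426 3.186 1.753
v -0.257 3.661 2.561
v 1.919 -2.399 -2.185
v 3.06 -1.458 -0.68
v 3.127 -1.92 -3.401
v 4.268 -0.979 -1.896
v 2.932 -4.141 -1.864
v 4.073 -3.2 -0.359
v 4.14 -3.662 -3.08
v 5.281 -2.721 -1.575
f 1 12 6
f 1 6 2
f 1 2 8
f 1 8 11
f 1 11 12
f 2 6 10
f 6 12 5
f 12 11 3
f 11 8 7
f 8 2 9
f 4 10 5
f 4 5 3
f 4 3 7
f 4 7 9
f 4 9 10
f 5 10 6
f 3 5 12
f 7 3 11
f 9 7 8
f 10 9 2
f 14 16 13
f 17 14 13
f 13 16 15
f 15 17 13
f 14 20 16
f 18 14 17
f 18 20 14
f 16 20 15
f 19 17 15
f 15 20 19
f 19 18 17
f 20 18 19
f 22 24 21
f 25 22 21
f 21 24 23
f 23 25 21
f 22 28 24
f 26 22 25
f 26 28 22
f 24 28 23
f 27 25 23
f 23 28 27
f 27 26 25
f 28 26 27

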